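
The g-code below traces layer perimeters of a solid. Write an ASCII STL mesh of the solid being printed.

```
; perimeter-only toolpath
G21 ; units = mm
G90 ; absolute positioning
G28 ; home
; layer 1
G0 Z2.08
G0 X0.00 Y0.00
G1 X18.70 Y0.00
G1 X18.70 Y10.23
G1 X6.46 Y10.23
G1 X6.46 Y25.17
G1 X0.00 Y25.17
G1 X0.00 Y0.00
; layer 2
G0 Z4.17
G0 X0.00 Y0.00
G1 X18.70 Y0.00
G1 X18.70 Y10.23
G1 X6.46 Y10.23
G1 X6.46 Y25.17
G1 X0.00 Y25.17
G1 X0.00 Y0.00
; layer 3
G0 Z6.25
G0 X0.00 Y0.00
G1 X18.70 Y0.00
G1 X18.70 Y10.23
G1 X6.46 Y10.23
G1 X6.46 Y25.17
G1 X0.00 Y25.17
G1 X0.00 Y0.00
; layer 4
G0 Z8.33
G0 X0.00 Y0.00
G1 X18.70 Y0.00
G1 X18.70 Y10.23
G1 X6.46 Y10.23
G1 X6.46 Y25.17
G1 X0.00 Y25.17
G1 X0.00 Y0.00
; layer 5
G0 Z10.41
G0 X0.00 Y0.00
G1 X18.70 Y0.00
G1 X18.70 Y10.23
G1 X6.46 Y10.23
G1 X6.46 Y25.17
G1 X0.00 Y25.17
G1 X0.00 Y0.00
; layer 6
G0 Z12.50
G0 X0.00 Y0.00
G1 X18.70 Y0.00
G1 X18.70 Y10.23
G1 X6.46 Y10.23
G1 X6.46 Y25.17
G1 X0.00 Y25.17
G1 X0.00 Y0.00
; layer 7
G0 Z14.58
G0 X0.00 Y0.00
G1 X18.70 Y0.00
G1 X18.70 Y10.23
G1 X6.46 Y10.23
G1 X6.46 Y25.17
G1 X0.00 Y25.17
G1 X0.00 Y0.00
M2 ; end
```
solid part
  facet normal 0.0000 0.0000 -1.0000
    outer loop
      vertex 18.70 10.23 0.00
      vertex 18.70 0.00 0.00
      vertex 0.00 0.00 0.00
    endloop
  endfacet
  facet normal 0.0000 0.0000 -1.0000
    outer loop
      vertex 6.46 10.23 0.00
      vertex 18.70 10.23 0.00
      vertex 0.00 0.00 0.00
    endloop
  endfacet
  facet normal 0.0000 0.0000 -1.0000
    outer loop
      vertex 6.46 25.17 0.00
      vertex 6.46 10.23 0.00
      vertex 0.00 0.00 0.00
    endloop
  endfacet
  facet normal 0.0000 0.0000 -1.0000
    outer loop
      vertex 0.00 25.17 0.00
      vertex 6.46 25.17 0.00
      vertex 0.00 0.00 0.00
    endloop
  endfacet
  facet normal 0.0000 0.0000 1.0000
    outer loop
      vertex 0.00 0.00 14.58
      vertex 18.70 0.00 14.58
      vertex 18.70 10.23 14.58
    endloop
  endfacet
  facet normal 0.0000 0.0000 1.0000
    outer loop
      vertex 0.00 0.00 14.58
      vertex 18.70 10.23 14.58
      vertex 6.46 10.23 14.58
    endloop
  endfacet
  facet normal 0.0000 0.0000 1.0000
    outer loop
      vertex 0.00 0.00 14.58
      vertex 6.46 10.23 14.58
      vertex 6.46 25.17 14.58
    endloop
  endfacet
  facet normal 0.0000 0.0000 1.0000
    outer loop
      vertex 0.00 0.00 14.58
      vertex 6.46 25.17 14.58
      vertex 0.00 25.17 14.58
    endloop
  endfacet
  facet normal 0.0000 -1.0000 0.0000
    outer loop
      vertex 0.00 0.00 0.00
      vertex 18.70 0.00 0.00
      vertex 18.70 0.00 14.58
    endloop
  endfacet
  facet normal 0.0000 -1.0000 0.0000
    outer loop
      vertex 0.00 0.00 0.00
      vertex 18.70 0.00 14.58
      vertex 0.00 0.00 14.58
    endloop
  endfacet
  facet normal 1.0000 0.0000 0.0000
    outer loop
      vertex 18.70 0.00 0.00
      vertex 18.70 10.23 0.00
      vertex 18.70 10.23 14.58
    endloop
  endfacet
  facet normal 1.0000 0.0000 0.0000
    outer loop
      vertex 18.70 0.00 0.00
      vertex 18.70 10.23 14.58
      vertex 18.70 0.00 14.58
    endloop
  endfacet
  facet normal 0.0000 1.0000 0.0000
    outer loop
      vertex 18.70 10.23 0.00
      vertex 6.46 10.23 0.00
      vertex 6.46 10.23 14.58
    endloop
  endfacet
  facet normal 0.0000 1.0000 0.0000
    outer loop
      vertex 18.70 10.23 0.00
      vertex 6.46 10.23 14.58
      vertex 18.70 10.23 14.58
    endloop
  endfacet
  facet normal 1.0000 0.0000 0.0000
    outer loop
      vertex 6.46 10.23 0.00
      vertex 6.46 25.17 0.00
      vertex 6.46 25.17 14.58
    endloop
  endfacet
  facet normal 1.0000 0.0000 0.0000
    outer loop
      vertex 6.46 10.23 0.00
      vertex 6.46 25.17 14.58
      vertex 6.46 10.23 14.58
    endloop
  endfacet
  facet normal 0.0000 1.0000 0.0000
    outer loop
      vertex 6.46 25.17 0.00
      vertex 0.00 25.17 0.00
      vertex 0.00 25.17 14.58
    endloop
  endfacet
  facet normal 0.0000 1.0000 0.0000
    outer loop
      vertex 6.46 25.17 0.00
      vertex 0.00 25.17 14.58
      vertex 6.46 25.17 14.58
    endloop
  endfacet
  facet normal -1.0000 0.0000 0.0000
    outer loop
      vertex 0.00 25.17 0.00
      vertex 0.00 0.00 0.00
      vertex 0.00 0.00 14.58
    endloop
  endfacet
  facet normal -1.0000 0.0000 0.0000
    outer loop
      vertex 0.00 25.17 0.00
      vertex 0.00 0.00 14.58
      vertex 0.00 25.17 14.58
    endloop
  endfacet
endsolid part

The G0 Z moves step by Δz≈2.08 mm. Every layer's G1 loop is the same polygon, so the solid is a straight extrusion of it from z=0 to z≈14.6. Closing with flat bottom and top caps and triangulating gives 20 facets — an L-shaped prism: outer 18.7 × 25.2 mm, arm thicknesses ≈ 10.2 mm (horizontal) and 6.46 mm (vertical), extruded 14.6 mm in z.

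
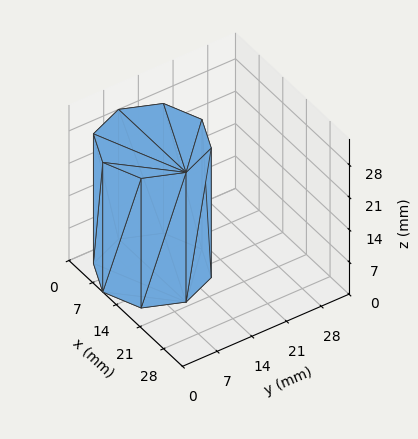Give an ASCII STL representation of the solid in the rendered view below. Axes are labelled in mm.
Reading the render: the shape is a regular 8-sided prism (a cylinder approximated with 8 flat sides), circumscribed radius ≈ 10 mm, height ≈ 28 mm (dimensions read to the nearest mm from the axis ticks). For the STL, each face is triangulated and given an outward normal.

solid part
  facet normal 0.0000 0.0000 -1.0000
    outer loop
      vertex 10.000 20.000 0.000
      vertex 17.071 17.071 0.000
      vertex 20.000 10.000 0.000
    endloop
  endfacet
  facet normal 0.0000 0.0000 -1.0000
    outer loop
      vertex 2.929 17.071 0.000
      vertex 10.000 20.000 0.000
      vertex 20.000 10.000 0.000
    endloop
  endfacet
  facet normal 0.0000 0.0000 -1.0000
    outer loop
      vertex 0.000 10.000 0.000
      vertex 2.929 17.071 0.000
      vertex 20.000 10.000 0.000
    endloop
  endfacet
  facet normal 0.0000 0.0000 -1.0000
    outer loop
      vertex 2.929 2.929 0.000
      vertex 0.000 10.000 0.000
      vertex 20.000 10.000 0.000
    endloop
  endfacet
  facet normal 0.0000 0.0000 -1.0000
    outer loop
      vertex 10.000 0.000 0.000
      vertex 2.929 2.929 0.000
      vertex 20.000 10.000 0.000
    endloop
  endfacet
  facet normal 0.0000 0.0000 -1.0000
    outer loop
      vertex 17.071 2.929 0.000
      vertex 10.000 0.000 0.000
      vertex 20.000 10.000 0.000
    endloop
  endfacet
  facet normal 0.0000 0.0000 1.0000
    outer loop
      vertex 20.000 10.000 28.000
      vertex 17.071 17.071 28.000
      vertex 10.000 20.000 28.000
    endloop
  endfacet
  facet normal 0.0000 0.0000 1.0000
    outer loop
      vertex 20.000 10.000 28.000
      vertex 10.000 20.000 28.000
      vertex 2.929 17.071 28.000
    endloop
  endfacet
  facet normal 0.0000 0.0000 1.0000
    outer loop
      vertex 20.000 10.000 28.000
      vertex 2.929 17.071 28.000
      vertex 0.000 10.000 28.000
    endloop
  endfacet
  facet normal 0.0000 0.0000 1.0000
    outer loop
      vertex 20.000 10.000 28.000
      vertex 0.000 10.000 28.000
      vertex 2.929 2.929 28.000
    endloop
  endfacet
  facet normal 0.0000 0.0000 1.0000
    outer loop
      vertex 20.000 10.000 28.000
      vertex 2.929 2.929 28.000
      vertex 10.000 0.000 28.000
    endloop
  endfacet
  facet normal 0.0000 0.0000 1.0000
    outer loop
      vertex 20.000 10.000 28.000
      vertex 10.000 0.000 28.000
      vertex 17.071 2.929 28.000
    endloop
  endfacet
  facet normal 0.9239 0.3827 0.0000
    outer loop
      vertex 20.000 10.000 0.000
      vertex 17.071 17.071 0.000
      vertex 17.071 17.071 28.000
    endloop
  endfacet
  facet normal 0.9239 0.3827 0.0000
    outer loop
      vertex 20.000 10.000 0.000
      vertex 17.071 17.071 28.000
      vertex 20.000 10.000 28.000
    endloop
  endfacet
  facet normal 0.3827 0.9239 0.0000
    outer loop
      vertex 17.071 17.071 0.000
      vertex 10.000 20.000 0.000
      vertex 10.000 20.000 28.000
    endloop
  endfacet
  facet normal 0.3827 0.9239 0.0000
    outer loop
      vertex 17.071 17.071 0.000
      vertex 10.000 20.000 28.000
      vertex 17.071 17.071 28.000
    endloop
  endfacet
  facet normal -0.3827 0.9239 0.0000
    outer loop
      vertex 10.000 20.000 0.000
      vertex 2.929 17.071 0.000
      vertex 2.929 17.071 28.000
    endloop
  endfacet
  facet normal -0.3827 0.9239 0.0000
    outer loop
      vertex 10.000 20.000 0.000
      vertex 2.929 17.071 28.000
      vertex 10.000 20.000 28.000
    endloop
  endfacet
  facet normal -0.9239 0.3827 0.0000
    outer loop
      vertex 2.929 17.071 0.000
      vertex 0.000 10.000 0.000
      vertex 0.000 10.000 28.000
    endloop
  endfacet
  facet normal -0.9239 0.3827 0.0000
    outer loop
      vertex 2.929 17.071 0.000
      vertex 0.000 10.000 28.000
      vertex 2.929 17.071 28.000
    endloop
  endfacet
  facet normal -0.9239 -0.3827 0.0000
    outer loop
      vertex 0.000 10.000 0.000
      vertex 2.929 2.929 0.000
      vertex 2.929 2.929 28.000
    endloop
  endfacet
  facet normal -0.9239 -0.3827 0.0000
    outer loop
      vertex 0.000 10.000 0.000
      vertex 2.929 2.929 28.000
      vertex 0.000 10.000 28.000
    endloop
  endfacet
  facet normal -0.3827 -0.9239 0.0000
    outer loop
      vertex 2.929 2.929 0.000
      vertex 10.000 0.000 0.000
      vertex 10.000 0.000 28.000
    endloop
  endfacet
  facet normal -0.3827 -0.9239 0.0000
    outer loop
      vertex 2.929 2.929 0.000
      vertex 10.000 0.000 28.000
      vertex 2.929 2.929 28.000
    endloop
  endfacet
  facet normal 0.3827 -0.9239 0.0000
    outer loop
      vertex 10.000 0.000 0.000
      vertex 17.071 2.929 0.000
      vertex 17.071 2.929 28.000
    endloop
  endfacet
  facet normal 0.3827 -0.9239 0.0000
    outer loop
      vertex 10.000 0.000 0.000
      vertex 17.071 2.929 28.000
      vertex 10.000 0.000 28.000
    endloop
  endfacet
  facet normal 0.9239 -0.3827 0.0000
    outer loop
      vertex 17.071 2.929 0.000
      vertex 20.000 10.000 0.000
      vertex 20.000 10.000 28.000
    endloop
  endfacet
  facet normal 0.9239 -0.3827 0.0000
    outer loop
      vertex 17.071 2.929 0.000
      vertex 20.000 10.000 28.000
      vertex 17.071 2.929 28.000
    endloop
  endfacet
endsolid part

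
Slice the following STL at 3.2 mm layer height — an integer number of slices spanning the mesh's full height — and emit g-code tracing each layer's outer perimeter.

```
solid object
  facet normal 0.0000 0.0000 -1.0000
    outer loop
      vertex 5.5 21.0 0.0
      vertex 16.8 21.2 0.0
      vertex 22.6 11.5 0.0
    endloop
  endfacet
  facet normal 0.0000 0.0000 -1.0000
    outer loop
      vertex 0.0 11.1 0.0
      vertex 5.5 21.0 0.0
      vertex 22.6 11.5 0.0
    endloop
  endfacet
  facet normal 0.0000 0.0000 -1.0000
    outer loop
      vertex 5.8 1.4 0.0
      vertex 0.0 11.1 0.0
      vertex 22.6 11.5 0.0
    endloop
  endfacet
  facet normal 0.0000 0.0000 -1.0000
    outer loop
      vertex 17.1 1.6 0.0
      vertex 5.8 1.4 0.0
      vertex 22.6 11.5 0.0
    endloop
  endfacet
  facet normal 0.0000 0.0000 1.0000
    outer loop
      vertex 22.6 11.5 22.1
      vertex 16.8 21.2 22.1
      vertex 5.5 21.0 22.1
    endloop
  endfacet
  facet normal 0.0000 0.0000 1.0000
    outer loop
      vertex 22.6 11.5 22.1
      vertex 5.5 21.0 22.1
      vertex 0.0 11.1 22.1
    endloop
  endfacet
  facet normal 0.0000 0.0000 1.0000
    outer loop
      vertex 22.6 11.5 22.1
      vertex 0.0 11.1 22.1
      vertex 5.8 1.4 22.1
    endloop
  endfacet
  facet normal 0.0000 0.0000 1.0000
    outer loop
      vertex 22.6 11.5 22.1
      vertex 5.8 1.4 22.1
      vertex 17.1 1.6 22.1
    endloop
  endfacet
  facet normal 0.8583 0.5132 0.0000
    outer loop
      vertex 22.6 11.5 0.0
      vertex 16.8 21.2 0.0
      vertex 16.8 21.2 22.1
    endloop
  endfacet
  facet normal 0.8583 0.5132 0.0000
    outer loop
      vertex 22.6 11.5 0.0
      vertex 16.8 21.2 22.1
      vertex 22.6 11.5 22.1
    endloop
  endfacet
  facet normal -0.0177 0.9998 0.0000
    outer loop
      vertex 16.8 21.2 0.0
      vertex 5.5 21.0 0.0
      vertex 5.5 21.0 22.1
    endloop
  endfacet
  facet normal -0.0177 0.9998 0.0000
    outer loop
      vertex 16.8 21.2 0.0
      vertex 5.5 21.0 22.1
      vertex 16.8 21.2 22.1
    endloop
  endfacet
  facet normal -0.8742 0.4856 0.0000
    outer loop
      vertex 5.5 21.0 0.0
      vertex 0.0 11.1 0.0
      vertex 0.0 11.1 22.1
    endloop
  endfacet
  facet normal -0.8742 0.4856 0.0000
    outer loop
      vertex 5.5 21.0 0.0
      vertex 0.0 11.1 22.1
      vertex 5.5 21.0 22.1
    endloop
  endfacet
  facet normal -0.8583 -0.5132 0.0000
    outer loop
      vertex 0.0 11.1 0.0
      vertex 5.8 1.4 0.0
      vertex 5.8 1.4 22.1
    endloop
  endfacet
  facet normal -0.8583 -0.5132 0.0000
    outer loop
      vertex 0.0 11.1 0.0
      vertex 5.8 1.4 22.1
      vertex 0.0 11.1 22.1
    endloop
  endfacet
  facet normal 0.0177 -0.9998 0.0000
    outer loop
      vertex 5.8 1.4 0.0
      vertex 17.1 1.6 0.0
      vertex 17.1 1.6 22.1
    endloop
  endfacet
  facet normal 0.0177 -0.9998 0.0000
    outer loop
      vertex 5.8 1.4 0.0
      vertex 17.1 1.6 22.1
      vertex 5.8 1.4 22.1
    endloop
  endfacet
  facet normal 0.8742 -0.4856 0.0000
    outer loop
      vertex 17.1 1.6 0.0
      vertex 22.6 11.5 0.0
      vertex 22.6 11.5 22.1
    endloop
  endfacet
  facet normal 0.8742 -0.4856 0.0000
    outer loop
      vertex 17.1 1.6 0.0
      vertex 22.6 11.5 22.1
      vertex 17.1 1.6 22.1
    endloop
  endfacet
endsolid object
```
; perimeter-only toolpath
G21 ; units = mm
G90 ; absolute positioning
G28 ; home
; layer 1
G0 Z3.2
G0 X22.6 Y11.5
G1 X16.8 Y21.2
G1 X5.5 Y21.0
G1 X0.0 Y11.1
G1 X5.8 Y1.4
G1 X17.1 Y1.6
G1 X22.6 Y11.5
; layer 2
G0 Z6.3
G0 X22.6 Y11.5
G1 X16.8 Y21.2
G1 X5.5 Y21.0
G1 X0.0 Y11.1
G1 X5.8 Y1.4
G1 X17.1 Y1.6
G1 X22.6 Y11.5
; layer 3
G0 Z9.5
G0 X22.6 Y11.5
G1 X16.8 Y21.2
G1 X5.5 Y21.0
G1 X0.0 Y11.1
G1 X5.8 Y1.4
G1 X17.1 Y1.6
G1 X22.6 Y11.5
; layer 4
G0 Z12.6
G0 X22.6 Y11.5
G1 X16.8 Y21.2
G1 X5.5 Y21.0
G1 X0.0 Y11.1
G1 X5.8 Y1.4
G1 X17.1 Y1.6
G1 X22.6 Y11.5
; layer 5
G0 Z15.8
G0 X22.6 Y11.5
G1 X16.8 Y21.2
G1 X5.5 Y21.0
G1 X0.0 Y11.1
G1 X5.8 Y1.4
G1 X17.1 Y1.6
G1 X22.6 Y11.5
; layer 6
G0 Z18.9
G0 X22.6 Y11.5
G1 X16.8 Y21.2
G1 X5.5 Y21.0
G1 X0.0 Y11.1
G1 X5.8 Y1.4
G1 X17.1 Y1.6
G1 X22.6 Y11.5
; layer 7
G0 Z22.1
G0 X22.6 Y11.5
G1 X16.8 Y21.2
G1 X5.5 Y21.0
G1 X0.0 Y11.1
G1 X5.8 Y1.4
G1 X17.1 Y1.6
G1 X22.6 Y11.5
M2 ; end

The solid is a regular 6-sided prism (a cylinder approximated with 6 flat sides), circumscribed radius ≈ 11.3 mm, height ≈ 22.1 mm. Slicing at Δz = 3.2 mm — 7 equal slices spanning the solid's height, so layer i sits at z = i·h/7 — gives 7 non-empty perimeters. Each is a 6-segment closed polygon; G0 lifts to the layer z and rapids to the start vertex, then G1 traces the edges.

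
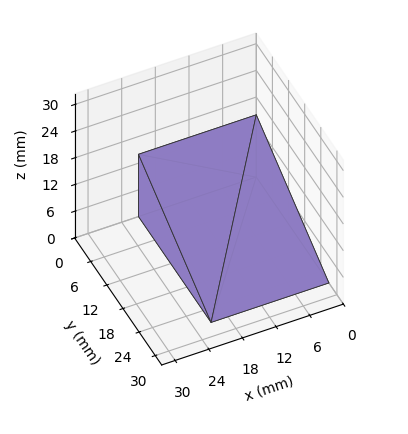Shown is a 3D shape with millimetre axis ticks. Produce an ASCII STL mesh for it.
Reading the render: the shape is a wedge (ramp): 21 × 27 mm base, rising to 14 mm along the y=0 edge and sloping linearly to z=0 at y=27 (dimensions read to the nearest mm from the axis ticks). For the STL, each face is triangulated and given an outward normal.

solid part
  facet normal 0.0000 0.0000 -1.0000
    outer loop
      vertex 21.000 27.000 0.000
      vertex 21.000 0.000 0.000
      vertex 0.000 0.000 0.000
    endloop
  endfacet
  facet normal 0.0000 0.0000 -1.0000
    outer loop
      vertex 0.000 27.000 0.000
      vertex 21.000 27.000 0.000
      vertex 0.000 0.000 0.000
    endloop
  endfacet
  facet normal 0.0000 -1.0000 0.0000
    outer loop
      vertex 0.000 0.000 0.000
      vertex 21.000 0.000 0.000
      vertex 21.000 0.000 14.000
    endloop
  endfacet
  facet normal 0.0000 -1.0000 0.0000
    outer loop
      vertex 0.000 0.000 0.000
      vertex 21.000 0.000 14.000
      vertex 0.000 0.000 14.000
    endloop
  endfacet
  facet normal 0.0000 0.4603 0.8878
    outer loop
      vertex 0.000 0.000 14.000
      vertex 21.000 0.000 14.000
      vertex 21.000 27.000 0.000
    endloop
  endfacet
  facet normal 0.0000 0.4603 0.8878
    outer loop
      vertex 0.000 0.000 14.000
      vertex 21.000 27.000 0.000
      vertex 0.000 27.000 0.000
    endloop
  endfacet
  facet normal -1.0000 0.0000 0.0000
    outer loop
      vertex 0.000 0.000 14.000
      vertex 0.000 27.000 0.000
      vertex 0.000 0.000 0.000
    endloop
  endfacet
  facet normal 1.0000 0.0000 0.0000
    outer loop
      vertex 21.000 0.000 0.000
      vertex 21.000 27.000 0.000
      vertex 21.000 0.000 14.000
    endloop
  endfacet
endsolid part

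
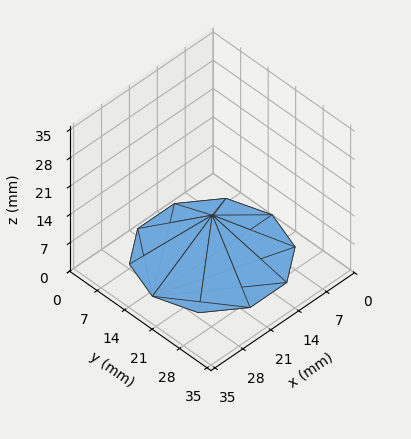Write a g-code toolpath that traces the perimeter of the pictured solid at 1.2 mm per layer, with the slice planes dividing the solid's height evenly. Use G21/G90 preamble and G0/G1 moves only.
Reading the render: the shape is a regular 10-sided pyramid, base circumscribed radius ≈ 15 mm, apex at z ≈ 10 mm (dimensions read to the nearest mm from the axis ticks). For the g-code, the solid's height is divided into equal slices at the stated Δz and each level perimeter traced with G1 moves after a G0 lift.

; perimeter-only toolpath
G21 ; units = mm
G90 ; absolute positioning
G28 ; home
; layer 1
G0 Z1.2
G0 X28.1 Y15.0
G1 X25.6 Y22.7
G1 X19.0 Y27.5
G1 X11.0 Y27.5
G1 X4.4 Y22.7
G1 X1.9 Y15.0
G1 X4.4 Y7.3
G1 X11.0 Y2.5
G1 X19.0 Y2.5
G1 X25.6 Y7.3
G1 X28.1 Y15.0
; layer 2
G0 Z2.5
G0 X26.2 Y15.0
G1 X24.1 Y21.6
G1 X18.5 Y25.7
G1 X11.6 Y25.7
G1 X5.9 Y21.6
G1 X3.8 Y15.0
G1 X5.9 Y8.4
G1 X11.6 Y4.3
G1 X18.5 Y4.3
G1 X24.1 Y8.4
G1 X26.2 Y15.0
; layer 3
G0 Z3.8
G0 X24.4 Y15.0
G1 X22.6 Y20.5
G1 X17.9 Y23.9
G1 X12.1 Y23.9
G1 X7.4 Y20.5
G1 X5.6 Y15.0
G1 X7.4 Y9.5
G1 X12.1 Y6.1
G1 X17.9 Y6.1
G1 X22.6 Y9.5
G1 X24.4 Y15.0
; layer 4
G0 Z5.0
G0 X22.5 Y15.0
G1 X21.1 Y19.4
G1 X17.3 Y22.1
G1 X12.7 Y22.1
G1 X8.9 Y19.4
G1 X7.5 Y15.0
G1 X8.9 Y10.6
G1 X12.7 Y7.8
G1 X17.3 Y7.8
G1 X21.1 Y10.6
G1 X22.5 Y15.0
; layer 5
G0 Z6.2
G0 X20.6 Y15.0
G1 X19.5 Y18.3
G1 X16.7 Y20.4
G1 X13.3 Y20.4
G1 X10.5 Y18.3
G1 X9.4 Y15.0
G1 X10.5 Y11.7
G1 X13.3 Y9.6
G1 X16.7 Y9.6
G1 X19.5 Y11.7
G1 X20.6 Y15.0
; layer 6
G0 Z7.5
G0 X18.8 Y15.0
G1 X18.0 Y17.2
G1 X16.1 Y18.6
G1 X13.8 Y18.6
G1 X12.0 Y17.2
G1 X11.2 Y15.0
G1 X12.0 Y12.8
G1 X13.8 Y11.4
G1 X16.1 Y11.4
G1 X18.0 Y12.8
G1 X18.8 Y15.0
; layer 7
G0 Z8.8
G0 X16.9 Y15.0
G1 X16.5 Y16.1
G1 X15.6 Y16.8
G1 X14.4 Y16.8
G1 X13.5 Y16.1
G1 X13.1 Y15.0
G1 X13.5 Y13.9
G1 X14.4 Y13.2
G1 X15.6 Y13.2
G1 X16.5 Y13.9
G1 X16.9 Y15.0
M2 ; end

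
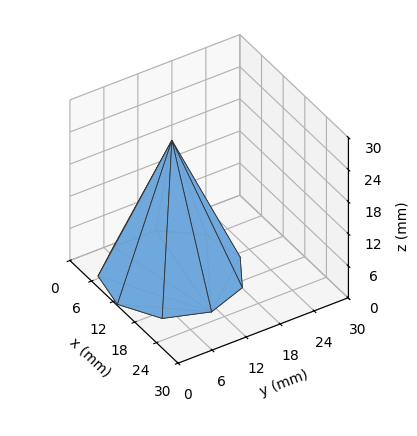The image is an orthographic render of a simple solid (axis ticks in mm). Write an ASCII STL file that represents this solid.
Reading the render: the shape is a regular 9-sided pyramid, base circumscribed radius ≈ 11 mm, apex at z ≈ 25 mm (dimensions read to the nearest mm from the axis ticks). For the STL, each face is triangulated and given an outward normal.

solid part
  facet normal 0.0000 0.0000 -1.0000
    outer loop
      vertex 12.910 21.833 0.000
      vertex 19.426 18.071 0.000
      vertex 22.000 11.000 0.000
    endloop
  endfacet
  facet normal 0.0000 0.0000 -1.0000
    outer loop
      vertex 5.500 20.526 0.000
      vertex 12.910 21.833 0.000
      vertex 22.000 11.000 0.000
    endloop
  endfacet
  facet normal 0.0000 0.0000 -1.0000
    outer loop
      vertex 0.663 14.762 0.000
      vertex 5.500 20.526 0.000
      vertex 22.000 11.000 0.000
    endloop
  endfacet
  facet normal 0.0000 0.0000 -1.0000
    outer loop
      vertex 0.663 7.238 0.000
      vertex 0.663 14.762 0.000
      vertex 22.000 11.000 0.000
    endloop
  endfacet
  facet normal 0.0000 0.0000 -1.0000
    outer loop
      vertex 5.500 1.474 0.000
      vertex 0.663 7.238 0.000
      vertex 22.000 11.000 0.000
    endloop
  endfacet
  facet normal 0.0000 0.0000 -1.0000
    outer loop
      vertex 12.910 0.167 0.000
      vertex 5.500 1.474 0.000
      vertex 22.000 11.000 0.000
    endloop
  endfacet
  facet normal 0.0000 0.0000 -1.0000
    outer loop
      vertex 19.426 3.929 0.000
      vertex 12.910 0.167 0.000
      vertex 22.000 11.000 0.000
    endloop
  endfacet
  facet normal 0.8684 0.3161 0.3821
    outer loop
      vertex 22.000 11.000 0.000
      vertex 19.426 18.071 0.000
      vertex 11.000 11.000 25.000
    endloop
  endfacet
  facet normal 0.4621 0.8003 0.3821
    outer loop
      vertex 19.426 18.071 0.000
      vertex 12.910 21.833 0.000
      vertex 11.000 11.000 25.000
    endloop
  endfacet
  facet normal -0.1605 0.9101 0.3821
    outer loop
      vertex 12.910 21.833 0.000
      vertex 5.500 20.526 0.000
      vertex 11.000 11.000 25.000
    endloop
  endfacet
  facet normal -0.7079 0.5940 0.3821
    outer loop
      vertex 5.500 20.526 0.000
      vertex 0.663 14.762 0.000
      vertex 11.000 11.000 25.000
    endloop
  endfacet
  facet normal -0.9241 0.0000 0.3821
    outer loop
      vertex 0.663 14.762 0.000
      vertex 0.663 7.238 0.000
      vertex 11.000 11.000 25.000
    endloop
  endfacet
  facet normal -0.7079 -0.5940 0.3821
    outer loop
      vertex 0.663 7.238 0.000
      vertex 5.500 1.474 0.000
      vertex 11.000 11.000 25.000
    endloop
  endfacet
  facet normal -0.1605 -0.9101 0.3821
    outer loop
      vertex 5.500 1.474 0.000
      vertex 12.910 0.167 0.000
      vertex 11.000 11.000 25.000
    endloop
  endfacet
  facet normal 0.4621 -0.8003 0.3821
    outer loop
      vertex 12.910 0.167 0.000
      vertex 19.426 3.929 0.000
      vertex 11.000 11.000 25.000
    endloop
  endfacet
  facet normal 0.8684 -0.3161 0.3821
    outer loop
      vertex 19.426 3.929 0.000
      vertex 22.000 11.000 0.000
      vertex 11.000 11.000 25.000
    endloop
  endfacet
endsolid part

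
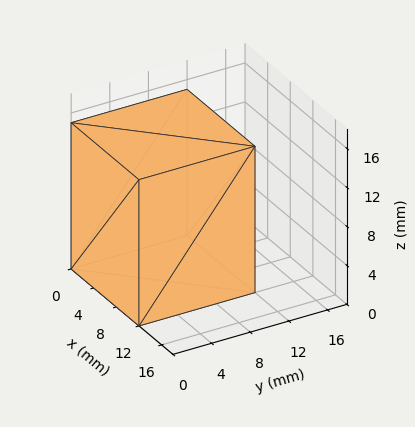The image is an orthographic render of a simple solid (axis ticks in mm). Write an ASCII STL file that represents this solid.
Reading the render: the shape is a rectangular box, roughly 12 × 12 mm footprint and 15 mm tall (dimensions read to the nearest mm from the axis ticks). For the STL, each face is triangulated and given an outward normal.

solid part
  facet normal 0.0000 0.0000 -1.0000
    outer loop
      vertex 12.0 12.0 0.0
      vertex 12.0 0.0 0.0
      vertex 0.0 0.0 0.0
    endloop
  endfacet
  facet normal 0.0000 0.0000 -1.0000
    outer loop
      vertex 0.0 12.0 0.0
      vertex 12.0 12.0 0.0
      vertex 0.0 0.0 0.0
    endloop
  endfacet
  facet normal 0.0000 0.0000 1.0000
    outer loop
      vertex 0.0 0.0 15.0
      vertex 12.0 0.0 15.0
      vertex 12.0 12.0 15.0
    endloop
  endfacet
  facet normal 0.0000 0.0000 1.0000
    outer loop
      vertex 0.0 0.0 15.0
      vertex 12.0 12.0 15.0
      vertex 0.0 12.0 15.0
    endloop
  endfacet
  facet normal 0.0000 -1.0000 0.0000
    outer loop
      vertex 0.0 0.0 0.0
      vertex 12.0 0.0 0.0
      vertex 12.0 0.0 15.0
    endloop
  endfacet
  facet normal 0.0000 -1.0000 0.0000
    outer loop
      vertex 0.0 0.0 0.0
      vertex 12.0 0.0 15.0
      vertex 0.0 0.0 15.0
    endloop
  endfacet
  facet normal 0.0000 1.0000 0.0000
    outer loop
      vertex 12.0 12.0 15.0
      vertex 12.0 12.0 0.0
      vertex 0.0 12.0 0.0
    endloop
  endfacet
  facet normal 0.0000 1.0000 0.0000
    outer loop
      vertex 0.0 12.0 15.0
      vertex 12.0 12.0 15.0
      vertex 0.0 12.0 0.0
    endloop
  endfacet
  facet normal -1.0000 0.0000 0.0000
    outer loop
      vertex 0.0 12.0 15.0
      vertex 0.0 12.0 0.0
      vertex 0.0 0.0 0.0
    endloop
  endfacet
  facet normal -1.0000 0.0000 0.0000
    outer loop
      vertex 0.0 0.0 15.0
      vertex 0.0 12.0 15.0
      vertex 0.0 0.0 0.0
    endloop
  endfacet
  facet normal 1.0000 0.0000 0.0000
    outer loop
      vertex 12.0 0.0 0.0
      vertex 12.0 12.0 0.0
      vertex 12.0 12.0 15.0
    endloop
  endfacet
  facet normal 1.0000 0.0000 0.0000
    outer loop
      vertex 12.0 0.0 0.0
      vertex 12.0 12.0 15.0
      vertex 12.0 0.0 15.0
    endloop
  endfacet
endsolid part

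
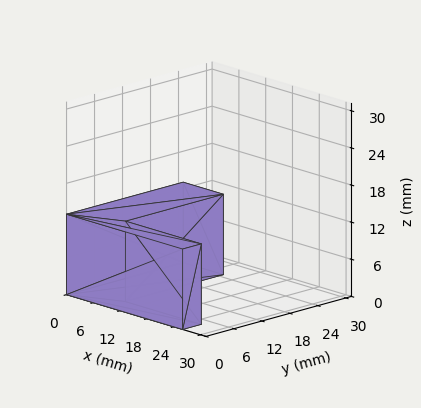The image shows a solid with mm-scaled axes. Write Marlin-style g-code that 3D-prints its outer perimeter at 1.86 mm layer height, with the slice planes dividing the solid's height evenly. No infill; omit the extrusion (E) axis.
Reading the render: the shape is an L-shaped prism: outer 26 × 25 mm, arm thicknesses ≈ 4 mm (horizontal) and 9 mm (vertical), extruded 13 mm in z (dimensions read to the nearest mm from the axis ticks). For the g-code, the solid's height is divided into equal slices at the stated Δz and each level perimeter traced with G1 moves after a G0 lift.

; perimeter-only toolpath
G21 ; units = mm
G90 ; absolute positioning
G28 ; home
; layer 1
G0 Z1.86
G0 X0.00 Y0.00
G1 X26.00 Y0.00
G1 X26.00 Y4.00
G1 X9.00 Y4.00
G1 X9.00 Y25.00
G1 X0.00 Y25.00
G1 X0.00 Y0.00
; layer 2
G0 Z3.71
G0 X0.00 Y0.00
G1 X26.00 Y0.00
G1 X26.00 Y4.00
G1 X9.00 Y4.00
G1 X9.00 Y25.00
G1 X0.00 Y25.00
G1 X0.00 Y0.00
; layer 3
G0 Z5.57
G0 X0.00 Y0.00
G1 X26.00 Y0.00
G1 X26.00 Y4.00
G1 X9.00 Y4.00
G1 X9.00 Y25.00
G1 X0.00 Y25.00
G1 X0.00 Y0.00
; layer 4
G0 Z7.43
G0 X0.00 Y0.00
G1 X26.00 Y0.00
G1 X26.00 Y4.00
G1 X9.00 Y4.00
G1 X9.00 Y25.00
G1 X0.00 Y25.00
G1 X0.00 Y0.00
; layer 5
G0 Z9.29
G0 X0.00 Y0.00
G1 X26.00 Y0.00
G1 X26.00 Y4.00
G1 X9.00 Y4.00
G1 X9.00 Y25.00
G1 X0.00 Y25.00
G1 X0.00 Y0.00
; layer 6
G0 Z11.14
G0 X0.00 Y0.00
G1 X26.00 Y0.00
G1 X26.00 Y4.00
G1 X9.00 Y4.00
G1 X9.00 Y25.00
G1 X0.00 Y25.00
G1 X0.00 Y0.00
; layer 7
G0 Z13.00
G0 X0.00 Y0.00
G1 X26.00 Y0.00
G1 X26.00 Y4.00
G1 X9.00 Y4.00
G1 X9.00 Y25.00
G1 X0.00 Y25.00
G1 X0.00 Y0.00
M2 ; end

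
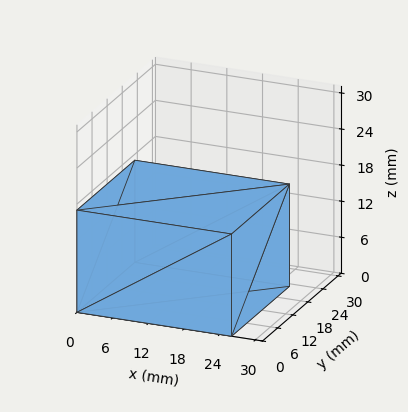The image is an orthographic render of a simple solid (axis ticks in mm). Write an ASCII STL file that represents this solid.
Reading the render: the shape is a rectangular box, roughly 26 × 23 mm footprint and 17 mm tall (dimensions read to the nearest mm from the axis ticks). For the STL, each face is triangulated and given an outward normal.

solid part
  facet normal 0.0000 0.0000 -1.0000
    outer loop
      vertex 26.00 23.00 0.00
      vertex 26.00 0.00 0.00
      vertex 0.00 0.00 0.00
    endloop
  endfacet
  facet normal 0.0000 0.0000 -1.0000
    outer loop
      vertex 0.00 23.00 0.00
      vertex 26.00 23.00 0.00
      vertex 0.00 0.00 0.00
    endloop
  endfacet
  facet normal 0.0000 0.0000 1.0000
    outer loop
      vertex 0.00 0.00 17.00
      vertex 26.00 0.00 17.00
      vertex 26.00 23.00 17.00
    endloop
  endfacet
  facet normal 0.0000 0.0000 1.0000
    outer loop
      vertex 0.00 0.00 17.00
      vertex 26.00 23.00 17.00
      vertex 0.00 23.00 17.00
    endloop
  endfacet
  facet normal 0.0000 -1.0000 0.0000
    outer loop
      vertex 0.00 0.00 0.00
      vertex 26.00 0.00 0.00
      vertex 26.00 0.00 17.00
    endloop
  endfacet
  facet normal 0.0000 -1.0000 0.0000
    outer loop
      vertex 0.00 0.00 0.00
      vertex 26.00 0.00 17.00
      vertex 0.00 0.00 17.00
    endloop
  endfacet
  facet normal 0.0000 1.0000 0.0000
    outer loop
      vertex 26.00 23.00 17.00
      vertex 26.00 23.00 0.00
      vertex 0.00 23.00 0.00
    endloop
  endfacet
  facet normal 0.0000 1.0000 0.0000
    outer loop
      vertex 0.00 23.00 17.00
      vertex 26.00 23.00 17.00
      vertex 0.00 23.00 0.00
    endloop
  endfacet
  facet normal -1.0000 0.0000 0.0000
    outer loop
      vertex 0.00 23.00 17.00
      vertex 0.00 23.00 0.00
      vertex 0.00 0.00 0.00
    endloop
  endfacet
  facet normal -1.0000 0.0000 0.0000
    outer loop
      vertex 0.00 0.00 17.00
      vertex 0.00 23.00 17.00
      vertex 0.00 0.00 0.00
    endloop
  endfacet
  facet normal 1.0000 0.0000 0.0000
    outer loop
      vertex 26.00 0.00 0.00
      vertex 26.00 23.00 0.00
      vertex 26.00 23.00 17.00
    endloop
  endfacet
  facet normal 1.0000 0.0000 0.0000
    outer loop
      vertex 26.00 0.00 0.00
      vertex 26.00 23.00 17.00
      vertex 26.00 0.00 17.00
    endloop
  endfacet
endsolid part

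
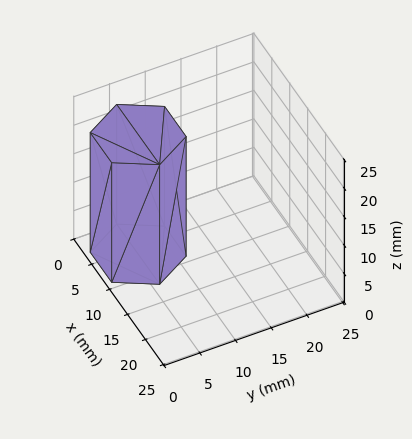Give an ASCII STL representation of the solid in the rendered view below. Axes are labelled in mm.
Reading the render: the shape is a regular 6-sided prism (a cylinder approximated with 6 flat sides), circumscribed radius ≈ 6 mm, height ≈ 21 mm (dimensions read to the nearest mm from the axis ticks). For the STL, each face is triangulated and given an outward normal.

solid part
  facet normal 0.0000 0.0000 -1.0000
    outer loop
      vertex 3.00 11.20 0.00
      vertex 9.00 11.20 0.00
      vertex 12.00 6.00 0.00
    endloop
  endfacet
  facet normal 0.0000 0.0000 -1.0000
    outer loop
      vertex 0.00 6.00 0.00
      vertex 3.00 11.20 0.00
      vertex 12.00 6.00 0.00
    endloop
  endfacet
  facet normal 0.0000 0.0000 -1.0000
    outer loop
      vertex 3.00 0.80 0.00
      vertex 0.00 6.00 0.00
      vertex 12.00 6.00 0.00
    endloop
  endfacet
  facet normal 0.0000 0.0000 -1.0000
    outer loop
      vertex 9.00 0.80 0.00
      vertex 3.00 0.80 0.00
      vertex 12.00 6.00 0.00
    endloop
  endfacet
  facet normal 0.0000 0.0000 1.0000
    outer loop
      vertex 12.00 6.00 21.00
      vertex 9.00 11.20 21.00
      vertex 3.00 11.20 21.00
    endloop
  endfacet
  facet normal 0.0000 0.0000 1.0000
    outer loop
      vertex 12.00 6.00 21.00
      vertex 3.00 11.20 21.00
      vertex 0.00 6.00 21.00
    endloop
  endfacet
  facet normal 0.0000 0.0000 1.0000
    outer loop
      vertex 12.00 6.00 21.00
      vertex 0.00 6.00 21.00
      vertex 3.00 0.80 21.00
    endloop
  endfacet
  facet normal 0.0000 0.0000 1.0000
    outer loop
      vertex 12.00 6.00 21.00
      vertex 3.00 0.80 21.00
      vertex 9.00 0.80 21.00
    endloop
  endfacet
  facet normal 0.8662 0.4997 0.0000
    outer loop
      vertex 12.00 6.00 0.00
      vertex 9.00 11.20 0.00
      vertex 9.00 11.20 21.00
    endloop
  endfacet
  facet normal 0.8662 0.4997 0.0000
    outer loop
      vertex 12.00 6.00 0.00
      vertex 9.00 11.20 21.00
      vertex 12.00 6.00 21.00
    endloop
  endfacet
  facet normal 0.0000 1.0000 0.0000
    outer loop
      vertex 9.00 11.20 0.00
      vertex 3.00 11.20 0.00
      vertex 3.00 11.20 21.00
    endloop
  endfacet
  facet normal 0.0000 1.0000 0.0000
    outer loop
      vertex 9.00 11.20 0.00
      vertex 3.00 11.20 21.00
      vertex 9.00 11.20 21.00
    endloop
  endfacet
  facet normal -0.8662 0.4997 0.0000
    outer loop
      vertex 3.00 11.20 0.00
      vertex 0.00 6.00 0.00
      vertex 0.00 6.00 21.00
    endloop
  endfacet
  facet normal -0.8662 0.4997 0.0000
    outer loop
      vertex 3.00 11.20 0.00
      vertex 0.00 6.00 21.00
      vertex 3.00 11.20 21.00
    endloop
  endfacet
  facet normal -0.8662 -0.4997 0.0000
    outer loop
      vertex 0.00 6.00 0.00
      vertex 3.00 0.80 0.00
      vertex 3.00 0.80 21.00
    endloop
  endfacet
  facet normal -0.8662 -0.4997 0.0000
    outer loop
      vertex 0.00 6.00 0.00
      vertex 3.00 0.80 21.00
      vertex 0.00 6.00 21.00
    endloop
  endfacet
  facet normal 0.0000 -1.0000 0.0000
    outer loop
      vertex 3.00 0.80 0.00
      vertex 9.00 0.80 0.00
      vertex 9.00 0.80 21.00
    endloop
  endfacet
  facet normal 0.0000 -1.0000 0.0000
    outer loop
      vertex 3.00 0.80 0.00
      vertex 9.00 0.80 21.00
      vertex 3.00 0.80 21.00
    endloop
  endfacet
  facet normal 0.8662 -0.4997 0.0000
    outer loop
      vertex 9.00 0.80 0.00
      vertex 12.00 6.00 0.00
      vertex 12.00 6.00 21.00
    endloop
  endfacet
  facet normal 0.8662 -0.4997 0.0000
    outer loop
      vertex 9.00 0.80 0.00
      vertex 12.00 6.00 21.00
      vertex 9.00 0.80 21.00
    endloop
  endfacet
endsolid part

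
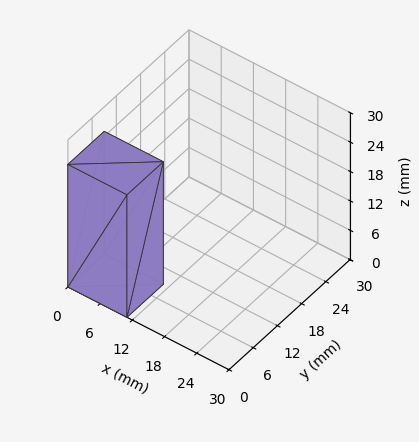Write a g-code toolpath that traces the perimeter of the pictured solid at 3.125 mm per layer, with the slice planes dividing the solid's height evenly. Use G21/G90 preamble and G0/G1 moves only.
Reading the render: the shape is a rectangular box, roughly 11 × 9 mm footprint and 25 mm tall (dimensions read to the nearest mm from the axis ticks). For the g-code, the solid's height is divided into equal slices at the stated Δz and each level perimeter traced with G1 moves after a G0 lift.

; perimeter-only toolpath
G21 ; units = mm
G90 ; absolute positioning
G28 ; home
; layer 1
G0 Z3.125
G0 X0.000 Y0.000
G1 X11.000 Y0.000
G1 X11.000 Y9.000
G1 X0.000 Y9.000
G1 X0.000 Y0.000
; layer 2
G0 Z6.250
G0 X0.000 Y0.000
G1 X11.000 Y0.000
G1 X11.000 Y9.000
G1 X0.000 Y9.000
G1 X0.000 Y0.000
; layer 3
G0 Z9.375
G0 X0.000 Y0.000
G1 X11.000 Y0.000
G1 X11.000 Y9.000
G1 X0.000 Y9.000
G1 X0.000 Y0.000
; layer 4
G0 Z12.500
G0 X0.000 Y0.000
G1 X11.000 Y0.000
G1 X11.000 Y9.000
G1 X0.000 Y9.000
G1 X0.000 Y0.000
; layer 5
G0 Z15.625
G0 X0.000 Y0.000
G1 X11.000 Y0.000
G1 X11.000 Y9.000
G1 X0.000 Y9.000
G1 X0.000 Y0.000
; layer 6
G0 Z18.750
G0 X0.000 Y0.000
G1 X11.000 Y0.000
G1 X11.000 Y9.000
G1 X0.000 Y9.000
G1 X0.000 Y0.000
; layer 7
G0 Z21.875
G0 X0.000 Y0.000
G1 X11.000 Y0.000
G1 X11.000 Y9.000
G1 X0.000 Y9.000
G1 X0.000 Y0.000
; layer 8
G0 Z25.000
G0 X0.000 Y0.000
G1 X11.000 Y0.000
G1 X11.000 Y9.000
G1 X0.000 Y9.000
G1 X0.000 Y0.000
M2 ; end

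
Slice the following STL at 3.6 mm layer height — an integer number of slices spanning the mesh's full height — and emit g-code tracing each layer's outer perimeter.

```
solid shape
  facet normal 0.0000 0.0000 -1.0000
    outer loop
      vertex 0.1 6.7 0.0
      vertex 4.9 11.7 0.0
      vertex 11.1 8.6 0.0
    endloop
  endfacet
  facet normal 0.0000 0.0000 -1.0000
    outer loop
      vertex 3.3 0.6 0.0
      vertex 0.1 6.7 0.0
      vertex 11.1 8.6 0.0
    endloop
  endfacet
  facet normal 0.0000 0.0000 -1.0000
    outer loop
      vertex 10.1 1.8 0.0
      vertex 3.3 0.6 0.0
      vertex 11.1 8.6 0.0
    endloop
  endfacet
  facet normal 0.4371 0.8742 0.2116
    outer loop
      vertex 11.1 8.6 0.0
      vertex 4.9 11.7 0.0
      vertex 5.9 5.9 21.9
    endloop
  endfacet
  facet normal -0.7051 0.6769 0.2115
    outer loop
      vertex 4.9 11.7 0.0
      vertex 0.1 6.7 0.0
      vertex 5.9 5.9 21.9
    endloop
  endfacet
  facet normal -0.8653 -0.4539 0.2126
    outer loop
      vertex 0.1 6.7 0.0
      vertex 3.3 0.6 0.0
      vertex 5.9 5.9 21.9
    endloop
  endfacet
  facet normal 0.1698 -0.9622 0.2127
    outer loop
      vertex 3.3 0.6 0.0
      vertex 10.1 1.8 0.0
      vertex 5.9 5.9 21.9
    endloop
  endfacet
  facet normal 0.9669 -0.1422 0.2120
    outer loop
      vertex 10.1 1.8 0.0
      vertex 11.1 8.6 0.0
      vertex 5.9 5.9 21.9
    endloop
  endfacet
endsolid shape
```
; perimeter-only toolpath
G21 ; units = mm
G90 ; absolute positioning
G28 ; home
; layer 1
G0 Z3.6
G0 X10.2 Y8.2
G1 X5.1 Y10.7
G1 X1.1 Y6.6
G1 X3.7 Y1.5
G1 X9.4 Y2.5
G1 X10.2 Y8.2
; layer 2
G0 Z7.3
G0 X9.4 Y7.7
G1 X5.2 Y9.8
G1 X2.0 Y6.4
G1 X4.2 Y2.4
G1 X8.7 Y3.2
G1 X9.4 Y7.7
; layer 3
G0 Z10.9
G0 X8.5 Y7.2
G1 X5.4 Y8.8
G1 X3.0 Y6.3
G1 X4.6 Y3.2
G1 X8.0 Y3.9
G1 X8.5 Y7.2
; layer 4
G0 Z14.6
G0 X7.6 Y6.8
G1 X5.6 Y7.8
G1 X4.0 Y6.2
G1 X5.0 Y4.1
G1 X7.3 Y4.5
G1 X7.6 Y6.8
; layer 5
G0 Z18.2
G0 X6.8 Y6.3
G1 X5.7 Y6.9
G1 X4.9 Y6.0
G1 X5.5 Y5.0
G1 X6.6 Y5.2
G1 X6.8 Y6.3
M2 ; end

The solid is a regular 5-sided pyramid, base circumscribed radius ≈ 5.9 mm, apex at z ≈ 21.9 mm. Slicing at Δz = 3.6 mm — 6 equal slices spanning the solid's height, so layer i sits at z = i·h/6 — gives 5 non-empty perimeters. Each is a 5-segment closed polygon; G0 lifts to the layer z and rapids to the start vertex, then G1 traces the edges. The cross-section shrinks linearly with z (the slice at the apex is degenerate and omitted).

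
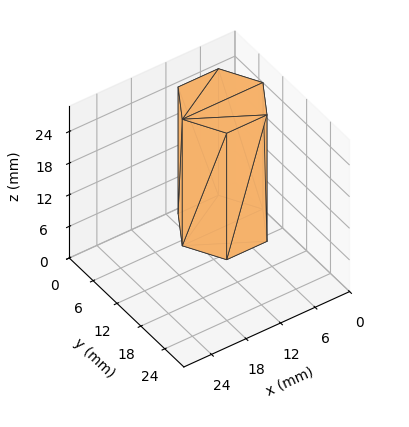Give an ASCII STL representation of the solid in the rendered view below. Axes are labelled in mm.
Reading the render: the shape is a regular 6-sided prism (a cylinder approximated with 6 flat sides), circumscribed radius ≈ 7 mm, height ≈ 24 mm (dimensions read to the nearest mm from the axis ticks). For the STL, each face is triangulated and given an outward normal.

solid part
  facet normal 0.0000 0.0000 -1.0000
    outer loop
      vertex 3.5 13.1 0.0
      vertex 10.5 13.1 0.0
      vertex 14.0 7.0 0.0
    endloop
  endfacet
  facet normal 0.0000 0.0000 -1.0000
    outer loop
      vertex 0.0 7.0 0.0
      vertex 3.5 13.1 0.0
      vertex 14.0 7.0 0.0
    endloop
  endfacet
  facet normal 0.0000 0.0000 -1.0000
    outer loop
      vertex 3.5 0.9 0.0
      vertex 0.0 7.0 0.0
      vertex 14.0 7.0 0.0
    endloop
  endfacet
  facet normal 0.0000 0.0000 -1.0000
    outer loop
      vertex 10.5 0.9 0.0
      vertex 3.5 0.9 0.0
      vertex 14.0 7.0 0.0
    endloop
  endfacet
  facet normal 0.0000 0.0000 1.0000
    outer loop
      vertex 14.0 7.0 24.0
      vertex 10.5 13.1 24.0
      vertex 3.5 13.1 24.0
    endloop
  endfacet
  facet normal 0.0000 0.0000 1.0000
    outer loop
      vertex 14.0 7.0 24.0
      vertex 3.5 13.1 24.0
      vertex 0.0 7.0 24.0
    endloop
  endfacet
  facet normal 0.0000 0.0000 1.0000
    outer loop
      vertex 14.0 7.0 24.0
      vertex 0.0 7.0 24.0
      vertex 3.5 0.9 24.0
    endloop
  endfacet
  facet normal 0.0000 0.0000 1.0000
    outer loop
      vertex 14.0 7.0 24.0
      vertex 3.5 0.9 24.0
      vertex 10.5 0.9 24.0
    endloop
  endfacet
  facet normal 0.8674 0.4977 0.0000
    outer loop
      vertex 14.0 7.0 0.0
      vertex 10.5 13.1 0.0
      vertex 10.5 13.1 24.0
    endloop
  endfacet
  facet normal 0.8674 0.4977 0.0000
    outer loop
      vertex 14.0 7.0 0.0
      vertex 10.5 13.1 24.0
      vertex 14.0 7.0 24.0
    endloop
  endfacet
  facet normal 0.0000 1.0000 0.0000
    outer loop
      vertex 10.5 13.1 0.0
      vertex 3.5 13.1 0.0
      vertex 3.5 13.1 24.0
    endloop
  endfacet
  facet normal 0.0000 1.0000 0.0000
    outer loop
      vertex 10.5 13.1 0.0
      vertex 3.5 13.1 24.0
      vertex 10.5 13.1 24.0
    endloop
  endfacet
  facet normal -0.8674 0.4977 0.0000
    outer loop
      vertex 3.5 13.1 0.0
      vertex 0.0 7.0 0.0
      vertex 0.0 7.0 24.0
    endloop
  endfacet
  facet normal -0.8674 0.4977 0.0000
    outer loop
      vertex 3.5 13.1 0.0
      vertex 0.0 7.0 24.0
      vertex 3.5 13.1 24.0
    endloop
  endfacet
  facet normal -0.8674 -0.4977 0.0000
    outer loop
      vertex 0.0 7.0 0.0
      vertex 3.5 0.9 0.0
      vertex 3.5 0.9 24.0
    endloop
  endfacet
  facet normal -0.8674 -0.4977 0.0000
    outer loop
      vertex 0.0 7.0 0.0
      vertex 3.5 0.9 24.0
      vertex 0.0 7.0 24.0
    endloop
  endfacet
  facet normal 0.0000 -1.0000 0.0000
    outer loop
      vertex 3.5 0.9 0.0
      vertex 10.5 0.9 0.0
      vertex 10.5 0.9 24.0
    endloop
  endfacet
  facet normal 0.0000 -1.0000 0.0000
    outer loop
      vertex 3.5 0.9 0.0
      vertex 10.5 0.9 24.0
      vertex 3.5 0.9 24.0
    endloop
  endfacet
  facet normal 0.8674 -0.4977 0.0000
    outer loop
      vertex 10.5 0.9 0.0
      vertex 14.0 7.0 0.0
      vertex 14.0 7.0 24.0
    endloop
  endfacet
  facet normal 0.8674 -0.4977 0.0000
    outer loop
      vertex 10.5 0.9 0.0
      vertex 14.0 7.0 24.0
      vertex 10.5 0.9 24.0
    endloop
  endfacet
endsolid part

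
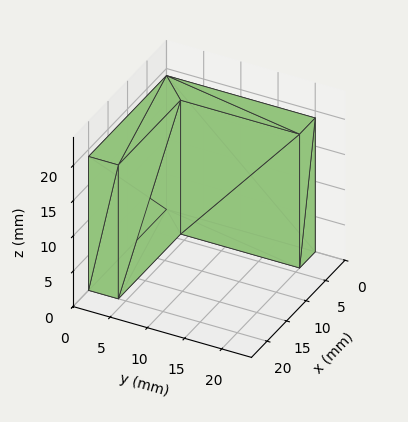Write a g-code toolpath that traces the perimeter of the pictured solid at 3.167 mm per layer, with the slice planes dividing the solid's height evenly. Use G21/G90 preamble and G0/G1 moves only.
Reading the render: the shape is an L-shaped prism: outer 20 × 20 mm, arm thicknesses ≈ 4 mm (horizontal) and 4 mm (vertical), extruded 19 mm in z (dimensions read to the nearest mm from the axis ticks). For the g-code, the solid's height is divided into equal slices at the stated Δz and each level perimeter traced with G1 moves after a G0 lift.

; perimeter-only toolpath
G21 ; units = mm
G90 ; absolute positioning
G28 ; home
; layer 1
G0 Z3.167
G0 X0.000 Y0.000
G1 X20.000 Y0.000
G1 X20.000 Y4.000
G1 X4.000 Y4.000
G1 X4.000 Y20.000
G1 X0.000 Y20.000
G1 X0.000 Y0.000
; layer 2
G0 Z6.333
G0 X0.000 Y0.000
G1 X20.000 Y0.000
G1 X20.000 Y4.000
G1 X4.000 Y4.000
G1 X4.000 Y20.000
G1 X0.000 Y20.000
G1 X0.000 Y0.000
; layer 3
G0 Z9.500
G0 X0.000 Y0.000
G1 X20.000 Y0.000
G1 X20.000 Y4.000
G1 X4.000 Y4.000
G1 X4.000 Y20.000
G1 X0.000 Y20.000
G1 X0.000 Y0.000
; layer 4
G0 Z12.667
G0 X0.000 Y0.000
G1 X20.000 Y0.000
G1 X20.000 Y4.000
G1 X4.000 Y4.000
G1 X4.000 Y20.000
G1 X0.000 Y20.000
G1 X0.000 Y0.000
; layer 5
G0 Z15.833
G0 X0.000 Y0.000
G1 X20.000 Y0.000
G1 X20.000 Y4.000
G1 X4.000 Y4.000
G1 X4.000 Y20.000
G1 X0.000 Y20.000
G1 X0.000 Y0.000
; layer 6
G0 Z19.000
G0 X0.000 Y0.000
G1 X20.000 Y0.000
G1 X20.000 Y4.000
G1 X4.000 Y4.000
G1 X4.000 Y20.000
G1 X0.000 Y20.000
G1 X0.000 Y0.000
M2 ; end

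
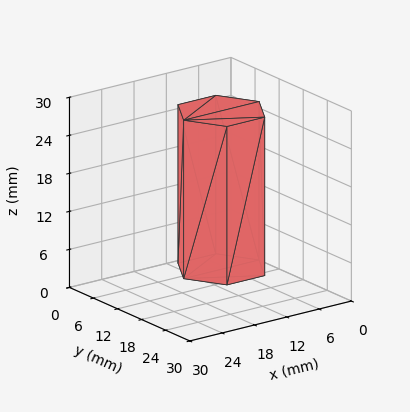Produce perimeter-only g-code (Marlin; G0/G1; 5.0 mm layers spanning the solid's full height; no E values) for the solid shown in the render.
Reading the render: the shape is a regular 6-sided prism (a cylinder approximated with 6 flat sides), circumscribed radius ≈ 7 mm, height ≈ 25 mm (dimensions read to the nearest mm from the axis ticks). For the g-code, the solid's height is divided into equal slices at the stated Δz and each level perimeter traced with G1 moves after a G0 lift.

; perimeter-only toolpath
G21 ; units = mm
G90 ; absolute positioning
G28 ; home
; layer 1
G0 Z5.0
G0 X14.0 Y7.0
G1 X10.5 Y13.1
G1 X3.5 Y13.1
G1 X0.0 Y7.0
G1 X3.5 Y0.9
G1 X10.5 Y0.9
G1 X14.0 Y7.0
; layer 2
G0 Z10.0
G0 X14.0 Y7.0
G1 X10.5 Y13.1
G1 X3.5 Y13.1
G1 X0.0 Y7.0
G1 X3.5 Y0.9
G1 X10.5 Y0.9
G1 X14.0 Y7.0
; layer 3
G0 Z15.0
G0 X14.0 Y7.0
G1 X10.5 Y13.1
G1 X3.5 Y13.1
G1 X0.0 Y7.0
G1 X3.5 Y0.9
G1 X10.5 Y0.9
G1 X14.0 Y7.0
; layer 4
G0 Z20.0
G0 X14.0 Y7.0
G1 X10.5 Y13.1
G1 X3.5 Y13.1
G1 X0.0 Y7.0
G1 X3.5 Y0.9
G1 X10.5 Y0.9
G1 X14.0 Y7.0
; layer 5
G0 Z25.0
G0 X14.0 Y7.0
G1 X10.5 Y13.1
G1 X3.5 Y13.1
G1 X0.0 Y7.0
G1 X3.5 Y0.9
G1 X10.5 Y0.9
G1 X14.0 Y7.0
M2 ; end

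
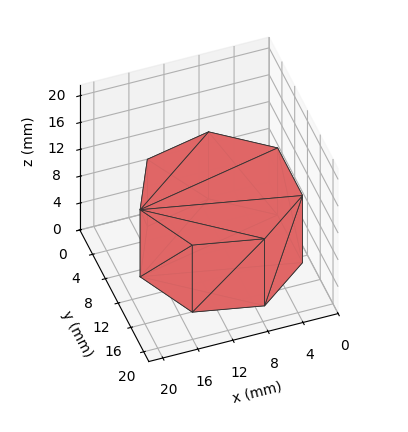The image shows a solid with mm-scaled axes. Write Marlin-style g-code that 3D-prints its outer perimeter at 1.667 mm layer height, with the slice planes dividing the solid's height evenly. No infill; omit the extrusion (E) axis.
Reading the render: the shape is a regular 7-sided prism (a cylinder approximated with 7 flat sides), circumscribed radius ≈ 9 mm, height ≈ 10 mm (dimensions read to the nearest mm from the axis ticks). For the g-code, the solid's height is divided into equal slices at the stated Δz and each level perimeter traced with G1 moves after a G0 lift.

; perimeter-only toolpath
G21 ; units = mm
G90 ; absolute positioning
G28 ; home
; layer 1
G0 Z1.667
G0 X18.000 Y9.000
G1 X14.611 Y16.036
G1 X6.997 Y17.774
G1 X0.891 Y12.905
G1 X0.891 Y5.095
G1 X6.997 Y0.226
G1 X14.611 Y1.964
G1 X18.000 Y9.000
; layer 2
G0 Z3.333
G0 X18.000 Y9.000
G1 X14.611 Y16.036
G1 X6.997 Y17.774
G1 X0.891 Y12.905
G1 X0.891 Y5.095
G1 X6.997 Y0.226
G1 X14.611 Y1.964
G1 X18.000 Y9.000
; layer 3
G0 Z5.000
G0 X18.000 Y9.000
G1 X14.611 Y16.036
G1 X6.997 Y17.774
G1 X0.891 Y12.905
G1 X0.891 Y5.095
G1 X6.997 Y0.226
G1 X14.611 Y1.964
G1 X18.000 Y9.000
; layer 4
G0 Z6.667
G0 X18.000 Y9.000
G1 X14.611 Y16.036
G1 X6.997 Y17.774
G1 X0.891 Y12.905
G1 X0.891 Y5.095
G1 X6.997 Y0.226
G1 X14.611 Y1.964
G1 X18.000 Y9.000
; layer 5
G0 Z8.333
G0 X18.000 Y9.000
G1 X14.611 Y16.036
G1 X6.997 Y17.774
G1 X0.891 Y12.905
G1 X0.891 Y5.095
G1 X6.997 Y0.226
G1 X14.611 Y1.964
G1 X18.000 Y9.000
; layer 6
G0 Z10.000
G0 X18.000 Y9.000
G1 X14.611 Y16.036
G1 X6.997 Y17.774
G1 X0.891 Y12.905
G1 X0.891 Y5.095
G1 X6.997 Y0.226
G1 X14.611 Y1.964
G1 X18.000 Y9.000
M2 ; end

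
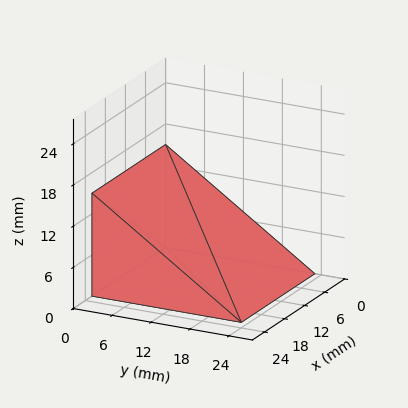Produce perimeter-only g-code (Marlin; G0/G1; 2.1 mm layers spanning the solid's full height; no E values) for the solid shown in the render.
Reading the render: the shape is a wedge (ramp): 22 × 23 mm base, rising to 15 mm along the y=0 edge and sloping linearly to z=0 at y=23 (dimensions read to the nearest mm from the axis ticks). For the g-code, the solid's height is divided into equal slices at the stated Δz and each level perimeter traced with G1 moves after a G0 lift.

; perimeter-only toolpath
G21 ; units = mm
G90 ; absolute positioning
G28 ; home
; layer 1
G0 Z2.1
G0 X0.0 Y0.0
G1 X22.0 Y0.0
G1 X22.0 Y19.7
G1 X0.0 Y19.7
G1 X0.0 Y0.0
; layer 2
G0 Z4.3
G0 X0.0 Y0.0
G1 X22.0 Y0.0
G1 X22.0 Y16.4
G1 X0.0 Y16.4
G1 X0.0 Y0.0
; layer 3
G0 Z6.4
G0 X0.0 Y0.0
G1 X22.0 Y0.0
G1 X22.0 Y13.1
G1 X0.0 Y13.1
G1 X0.0 Y0.0
; layer 4
G0 Z8.6
G0 X0.0 Y0.0
G1 X22.0 Y0.0
G1 X22.0 Y9.9
G1 X0.0 Y9.9
G1 X0.0 Y0.0
; layer 5
G0 Z10.7
G0 X0.0 Y0.0
G1 X22.0 Y0.0
G1 X22.0 Y6.6
G1 X0.0 Y6.6
G1 X0.0 Y0.0
; layer 6
G0 Z12.9
G0 X0.0 Y0.0
G1 X22.0 Y0.0
G1 X22.0 Y3.3
G1 X0.0 Y3.3
G1 X0.0 Y0.0
M2 ; end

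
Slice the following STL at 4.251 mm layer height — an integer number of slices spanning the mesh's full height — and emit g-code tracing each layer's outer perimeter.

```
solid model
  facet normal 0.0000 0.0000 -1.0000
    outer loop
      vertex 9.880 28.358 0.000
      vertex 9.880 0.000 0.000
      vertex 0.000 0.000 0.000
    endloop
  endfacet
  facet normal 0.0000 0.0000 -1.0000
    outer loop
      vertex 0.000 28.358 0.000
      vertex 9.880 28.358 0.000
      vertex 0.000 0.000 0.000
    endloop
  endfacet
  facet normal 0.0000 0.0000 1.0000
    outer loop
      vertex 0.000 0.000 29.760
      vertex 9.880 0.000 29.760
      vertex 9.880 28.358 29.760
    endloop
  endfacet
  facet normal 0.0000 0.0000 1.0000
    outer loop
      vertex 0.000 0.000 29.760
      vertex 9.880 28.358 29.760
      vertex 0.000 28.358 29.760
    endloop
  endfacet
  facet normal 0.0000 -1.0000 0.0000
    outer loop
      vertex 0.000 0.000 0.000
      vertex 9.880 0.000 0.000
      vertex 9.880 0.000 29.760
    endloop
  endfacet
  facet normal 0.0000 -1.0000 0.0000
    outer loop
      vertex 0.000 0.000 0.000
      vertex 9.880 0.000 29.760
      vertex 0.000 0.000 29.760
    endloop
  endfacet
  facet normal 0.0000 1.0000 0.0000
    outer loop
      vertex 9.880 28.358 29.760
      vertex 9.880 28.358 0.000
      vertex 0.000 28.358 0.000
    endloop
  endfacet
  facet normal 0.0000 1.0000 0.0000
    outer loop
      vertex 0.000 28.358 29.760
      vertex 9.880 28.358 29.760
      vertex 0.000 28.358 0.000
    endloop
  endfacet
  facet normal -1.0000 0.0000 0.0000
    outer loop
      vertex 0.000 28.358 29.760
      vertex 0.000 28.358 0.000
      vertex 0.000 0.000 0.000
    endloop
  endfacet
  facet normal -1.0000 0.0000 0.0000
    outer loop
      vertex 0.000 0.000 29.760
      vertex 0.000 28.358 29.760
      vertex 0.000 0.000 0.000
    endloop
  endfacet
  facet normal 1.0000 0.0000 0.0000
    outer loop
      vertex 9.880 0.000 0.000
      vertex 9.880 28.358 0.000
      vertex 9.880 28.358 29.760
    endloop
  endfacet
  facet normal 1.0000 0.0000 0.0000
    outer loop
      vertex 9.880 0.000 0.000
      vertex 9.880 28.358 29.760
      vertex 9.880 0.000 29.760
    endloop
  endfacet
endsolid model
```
; perimeter-only toolpath
G21 ; units = mm
G90 ; absolute positioning
G28 ; home
; layer 1
G0 Z4.251
G0 X0.000 Y0.000
G1 X9.880 Y0.000
G1 X9.880 Y28.358
G1 X0.000 Y28.358
G1 X0.000 Y0.000
; layer 2
G0 Z8.503
G0 X0.000 Y0.000
G1 X9.880 Y0.000
G1 X9.880 Y28.358
G1 X0.000 Y28.358
G1 X0.000 Y0.000
; layer 3
G0 Z12.754
G0 X0.000 Y0.000
G1 X9.880 Y0.000
G1 X9.880 Y28.358
G1 X0.000 Y28.358
G1 X0.000 Y0.000
; layer 4
G0 Z17.006
G0 X0.000 Y0.000
G1 X9.880 Y0.000
G1 X9.880 Y28.358
G1 X0.000 Y28.358
G1 X0.000 Y0.000
; layer 5
G0 Z21.257
G0 X0.000 Y0.000
G1 X9.880 Y0.000
G1 X9.880 Y28.358
G1 X0.000 Y28.358
G1 X0.000 Y0.000
; layer 6
G0 Z25.509
G0 X0.000 Y0.000
G1 X9.880 Y0.000
G1 X9.880 Y28.358
G1 X0.000 Y28.358
G1 X0.000 Y0.000
; layer 7
G0 Z29.760
G0 X0.000 Y0.000
G1 X9.880 Y0.000
G1 X9.880 Y28.358
G1 X0.000 Y28.358
G1 X0.000 Y0.000
M2 ; end

The solid is a rectangular box, roughly 9.88 × 28.4 mm footprint and 29.8 mm tall. Slicing at Δz = 4.251 mm — 7 equal slices spanning the solid's height, so layer i sits at z = i·h/7 — gives 7 non-empty perimeters. Each is a 4-segment closed polygon; G0 lifts to the layer z and rapids to the start vertex, then G1 traces the edges.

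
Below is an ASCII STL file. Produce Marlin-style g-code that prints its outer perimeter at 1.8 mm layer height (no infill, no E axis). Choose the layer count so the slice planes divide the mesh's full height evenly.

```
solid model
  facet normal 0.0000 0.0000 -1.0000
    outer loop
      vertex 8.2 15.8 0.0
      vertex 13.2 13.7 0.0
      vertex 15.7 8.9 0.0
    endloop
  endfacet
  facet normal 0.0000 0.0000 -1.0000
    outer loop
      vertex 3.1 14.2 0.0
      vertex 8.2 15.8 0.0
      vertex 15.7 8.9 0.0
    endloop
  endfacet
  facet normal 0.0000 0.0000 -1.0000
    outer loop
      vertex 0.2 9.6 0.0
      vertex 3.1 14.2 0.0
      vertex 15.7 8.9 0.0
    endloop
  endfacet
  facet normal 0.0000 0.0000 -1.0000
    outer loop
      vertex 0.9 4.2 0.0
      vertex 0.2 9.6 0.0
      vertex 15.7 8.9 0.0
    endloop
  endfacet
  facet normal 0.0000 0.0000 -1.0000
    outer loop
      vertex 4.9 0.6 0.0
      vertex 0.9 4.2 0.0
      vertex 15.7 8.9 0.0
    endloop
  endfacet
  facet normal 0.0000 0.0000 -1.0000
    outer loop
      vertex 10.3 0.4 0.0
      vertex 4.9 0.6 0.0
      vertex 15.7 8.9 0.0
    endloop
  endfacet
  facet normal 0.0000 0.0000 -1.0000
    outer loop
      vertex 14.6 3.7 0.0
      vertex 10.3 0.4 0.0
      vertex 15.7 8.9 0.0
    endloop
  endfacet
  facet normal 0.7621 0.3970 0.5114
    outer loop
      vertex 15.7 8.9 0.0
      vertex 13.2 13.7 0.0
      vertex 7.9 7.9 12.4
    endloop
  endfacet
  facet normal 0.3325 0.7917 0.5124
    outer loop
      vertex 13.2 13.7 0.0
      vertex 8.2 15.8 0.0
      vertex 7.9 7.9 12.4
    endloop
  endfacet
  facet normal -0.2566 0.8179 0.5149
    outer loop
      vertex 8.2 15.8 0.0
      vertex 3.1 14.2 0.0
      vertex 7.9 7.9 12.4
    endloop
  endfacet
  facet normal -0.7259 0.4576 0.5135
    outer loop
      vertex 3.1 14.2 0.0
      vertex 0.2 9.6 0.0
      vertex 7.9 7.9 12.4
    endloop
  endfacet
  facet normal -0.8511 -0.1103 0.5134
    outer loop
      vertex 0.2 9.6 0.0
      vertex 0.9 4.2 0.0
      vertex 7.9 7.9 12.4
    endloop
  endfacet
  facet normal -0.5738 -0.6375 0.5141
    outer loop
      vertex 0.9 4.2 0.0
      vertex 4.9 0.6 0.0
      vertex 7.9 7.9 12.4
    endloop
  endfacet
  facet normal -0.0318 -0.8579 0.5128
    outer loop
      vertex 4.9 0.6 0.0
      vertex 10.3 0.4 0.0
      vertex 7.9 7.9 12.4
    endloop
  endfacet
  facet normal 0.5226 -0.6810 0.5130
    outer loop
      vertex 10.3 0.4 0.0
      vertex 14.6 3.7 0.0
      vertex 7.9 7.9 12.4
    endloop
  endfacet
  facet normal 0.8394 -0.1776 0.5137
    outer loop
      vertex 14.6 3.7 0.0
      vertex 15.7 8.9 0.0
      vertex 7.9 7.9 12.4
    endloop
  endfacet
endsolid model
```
; perimeter-only toolpath
G21 ; units = mm
G90 ; absolute positioning
G28 ; home
; layer 1
G0 Z1.8
G0 X14.6 Y8.8
G1 X12.4 Y12.9
G1 X8.2 Y14.7
G1 X3.8 Y13.3
G1 X1.3 Y9.4
G1 X1.9 Y4.7
G1 X5.3 Y1.6
G1 X10.0 Y1.5
G1 X13.6 Y4.3
G1 X14.6 Y8.8
; layer 2
G0 Z3.5
G0 X13.5 Y8.6
G1 X11.7 Y12.0
G1 X8.1 Y13.5
G1 X4.5 Y12.4
G1 X2.4 Y9.1
G1 X2.9 Y5.3
G1 X5.8 Y2.7
G1 X9.6 Y2.5
G1 X12.7 Y4.9
G1 X13.5 Y8.6
; layer 3
G0 Z5.3
G0 X12.4 Y8.5
G1 X10.9 Y11.2
G1 X8.1 Y12.4
G1 X5.2 Y11.5
G1 X3.5 Y8.9
G1 X3.9 Y5.8
G1 X6.2 Y3.7
G1 X9.3 Y3.6
G1 X11.7 Y5.5
G1 X12.4 Y8.5
; layer 4
G0 Z7.1
G0 X11.2 Y8.3
G1 X10.2 Y10.4
G1 X8.0 Y11.3
G1 X5.8 Y10.6
G1 X4.6 Y8.6
G1 X4.9 Y6.3
G1 X6.6 Y4.8
G1 X8.9 Y4.7
G1 X10.8 Y6.1
G1 X11.2 Y8.3
; layer 5
G0 Z8.9
G0 X10.1 Y8.2
G1 X9.4 Y9.6
G1 X8.0 Y10.2
G1 X6.5 Y9.7
G1 X5.7 Y8.4
G1 X5.9 Y6.8
G1 X7.0 Y5.8
G1 X8.6 Y5.8
G1 X9.8 Y6.7
G1 X10.1 Y8.2
; layer 6
G0 Z10.6
G0 X9.0 Y8.0
G1 X8.7 Y8.7
G1 X7.9 Y9.0
G1 X7.2 Y8.8
G1 X6.8 Y8.1
G1 X6.9 Y7.4
G1 X7.5 Y6.9
G1 X8.2 Y6.8
G1 X8.9 Y7.3
G1 X9.0 Y8.0
M2 ; end

The solid is a regular 9-sided pyramid, base circumscribed radius ≈ 7.9 mm, apex at z ≈ 12.4 mm. Slicing at Δz = 1.8 mm — 7 equal slices spanning the solid's height, so layer i sits at z = i·h/7 — gives 6 non-empty perimeters. Each is a 9-segment closed polygon; G0 lifts to the layer z and rapids to the start vertex, then G1 traces the edges. The cross-section shrinks linearly with z (the slice at the apex is degenerate and omitted).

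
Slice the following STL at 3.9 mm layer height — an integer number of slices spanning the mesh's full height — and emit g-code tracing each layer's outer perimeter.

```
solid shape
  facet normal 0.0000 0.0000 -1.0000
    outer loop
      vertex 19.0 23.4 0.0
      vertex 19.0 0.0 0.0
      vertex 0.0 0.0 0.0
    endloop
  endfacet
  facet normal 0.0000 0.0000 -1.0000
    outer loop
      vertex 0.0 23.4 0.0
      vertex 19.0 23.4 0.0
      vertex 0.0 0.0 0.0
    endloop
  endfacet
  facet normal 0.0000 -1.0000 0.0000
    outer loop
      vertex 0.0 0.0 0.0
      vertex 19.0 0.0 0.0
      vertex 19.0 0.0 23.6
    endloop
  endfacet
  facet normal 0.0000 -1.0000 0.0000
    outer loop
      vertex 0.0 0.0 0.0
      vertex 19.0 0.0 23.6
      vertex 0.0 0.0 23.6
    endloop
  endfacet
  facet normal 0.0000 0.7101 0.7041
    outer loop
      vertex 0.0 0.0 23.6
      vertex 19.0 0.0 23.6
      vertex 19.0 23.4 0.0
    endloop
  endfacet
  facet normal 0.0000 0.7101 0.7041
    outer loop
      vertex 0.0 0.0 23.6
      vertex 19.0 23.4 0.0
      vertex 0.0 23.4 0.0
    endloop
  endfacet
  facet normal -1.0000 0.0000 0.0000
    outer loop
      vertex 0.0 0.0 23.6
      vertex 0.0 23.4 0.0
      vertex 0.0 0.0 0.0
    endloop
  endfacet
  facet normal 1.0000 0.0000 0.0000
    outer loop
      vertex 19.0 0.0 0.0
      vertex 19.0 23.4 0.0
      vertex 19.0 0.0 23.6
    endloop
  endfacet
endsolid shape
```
; perimeter-only toolpath
G21 ; units = mm
G90 ; absolute positioning
G28 ; home
; layer 1
G0 Z3.9
G0 X0.0 Y0.0
G1 X19.0 Y0.0
G1 X19.0 Y19.5
G1 X0.0 Y19.5
G1 X0.0 Y0.0
; layer 2
G0 Z7.9
G0 X0.0 Y0.0
G1 X19.0 Y0.0
G1 X19.0 Y15.6
G1 X0.0 Y15.6
G1 X0.0 Y0.0
; layer 3
G0 Z11.8
G0 X0.0 Y0.0
G1 X19.0 Y0.0
G1 X19.0 Y11.7
G1 X0.0 Y11.7
G1 X0.0 Y0.0
; layer 4
G0 Z15.7
G0 X0.0 Y0.0
G1 X19.0 Y0.0
G1 X19.0 Y7.8
G1 X0.0 Y7.8
G1 X0.0 Y0.0
; layer 5
G0 Z19.7
G0 X0.0 Y0.0
G1 X19.0 Y0.0
G1 X19.0 Y3.9
G1 X0.0 Y3.9
G1 X0.0 Y0.0
M2 ; end

The solid is a wedge (ramp): 19 × 23.4 mm base, rising to 23.6 mm along the y=0 edge and sloping linearly to z=0 at y=23.4. Slicing at Δz = 3.9 mm — 6 equal slices spanning the solid's height, so layer i sits at z = i·h/6 — gives 5 non-empty perimeters. Each is a 4-segment closed polygon; G0 lifts to the layer z and rapids to the start vertex, then G1 traces the edges. The cross-section shrinks linearly with z (the slice at the apex is degenerate and omitted).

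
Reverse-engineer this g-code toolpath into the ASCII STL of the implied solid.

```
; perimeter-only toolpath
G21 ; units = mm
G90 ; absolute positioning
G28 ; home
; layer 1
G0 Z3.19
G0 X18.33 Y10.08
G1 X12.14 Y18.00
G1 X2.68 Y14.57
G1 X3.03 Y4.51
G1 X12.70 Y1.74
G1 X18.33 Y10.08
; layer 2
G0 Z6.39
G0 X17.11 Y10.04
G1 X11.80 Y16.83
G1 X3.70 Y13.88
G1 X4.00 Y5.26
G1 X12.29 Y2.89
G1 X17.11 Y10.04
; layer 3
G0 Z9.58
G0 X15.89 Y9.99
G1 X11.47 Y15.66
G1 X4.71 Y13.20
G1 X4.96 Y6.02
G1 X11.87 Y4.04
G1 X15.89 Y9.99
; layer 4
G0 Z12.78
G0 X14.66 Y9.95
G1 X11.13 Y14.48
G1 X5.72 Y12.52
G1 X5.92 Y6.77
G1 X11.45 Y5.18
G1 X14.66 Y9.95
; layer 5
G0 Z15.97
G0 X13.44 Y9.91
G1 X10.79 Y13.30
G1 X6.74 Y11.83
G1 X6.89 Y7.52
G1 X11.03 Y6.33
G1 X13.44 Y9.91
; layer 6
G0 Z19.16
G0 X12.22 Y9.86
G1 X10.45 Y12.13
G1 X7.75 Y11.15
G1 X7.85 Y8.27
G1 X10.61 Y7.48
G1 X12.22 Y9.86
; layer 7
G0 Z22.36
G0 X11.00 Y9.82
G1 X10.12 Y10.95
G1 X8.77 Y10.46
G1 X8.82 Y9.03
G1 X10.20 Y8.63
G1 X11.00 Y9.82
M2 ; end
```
solid part
  facet normal 0.0000 0.0000 -1.0000
    outer loop
      vertex 1.67 15.25 0.00
      vertex 12.48 19.18 0.00
      vertex 19.55 10.12 0.00
    endloop
  endfacet
  facet normal 0.0000 0.0000 -1.0000
    outer loop
      vertex 2.07 3.76 0.00
      vertex 1.67 15.25 0.00
      vertex 19.55 10.12 0.00
    endloop
  endfacet
  facet normal 0.0000 0.0000 -1.0000
    outer loop
      vertex 13.12 0.59 0.00
      vertex 2.07 3.76 0.00
      vertex 19.55 10.12 0.00
    endloop
  endfacet
  facet normal 0.7531 0.5877 0.2958
    outer loop
      vertex 19.55 10.12 0.00
      vertex 12.48 19.18 0.00
      vertex 9.78 9.78 25.55
    endloop
  endfacet
  facet normal -0.3264 0.8978 0.2958
    outer loop
      vertex 12.48 19.18 0.00
      vertex 1.67 15.25 0.00
      vertex 9.78 9.78 25.55
    endloop
  endfacet
  facet normal -0.9546 -0.0332 0.2959
    outer loop
      vertex 1.67 15.25 0.00
      vertex 2.07 3.76 0.00
      vertex 9.78 9.78 25.55
    endloop
  endfacet
  facet normal -0.2634 -0.9182 0.2958
    outer loop
      vertex 2.07 3.76 0.00
      vertex 13.12 0.59 0.00
      vertex 9.78 9.78 25.55
    endloop
  endfacet
  facet normal 0.7919 -0.5343 0.2957
    outer loop
      vertex 13.12 0.59 0.00
      vertex 19.55 10.12 0.00
      vertex 9.78 9.78 25.55
    endloop
  endfacet
endsolid part

The G0 Z moves step by Δz≈3.19 mm. The G1 loops shrink linearly with z, so the solid tapers from its base footprint up to z≈25.6. Closing with a flat bottom cap and the tapered top and triangulating gives 8 facets — a regular 5-sided pyramid, base circumscribed radius ≈ 9.78 mm, apex at z ≈ 25.6 mm.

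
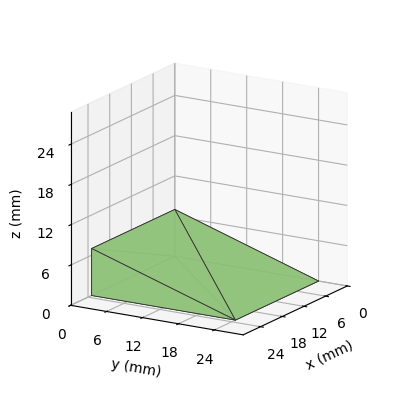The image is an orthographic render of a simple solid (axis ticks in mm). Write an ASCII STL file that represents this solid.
Reading the render: the shape is a wedge (ramp): 23 × 24 mm base, rising to 7 mm along the y=0 edge and sloping linearly to z=0 at y=24 (dimensions read to the nearest mm from the axis ticks). For the STL, each face is triangulated and given an outward normal.

solid part
  facet normal 0.0000 0.0000 -1.0000
    outer loop
      vertex 23.000 24.000 0.000
      vertex 23.000 0.000 0.000
      vertex 0.000 0.000 0.000
    endloop
  endfacet
  facet normal 0.0000 0.0000 -1.0000
    outer loop
      vertex 0.000 24.000 0.000
      vertex 23.000 24.000 0.000
      vertex 0.000 0.000 0.000
    endloop
  endfacet
  facet normal 0.0000 -1.0000 0.0000
    outer loop
      vertex 0.000 0.000 0.000
      vertex 23.000 0.000 0.000
      vertex 23.000 0.000 7.000
    endloop
  endfacet
  facet normal 0.0000 -1.0000 0.0000
    outer loop
      vertex 0.000 0.000 0.000
      vertex 23.000 0.000 7.000
      vertex 0.000 0.000 7.000
    endloop
  endfacet
  facet normal 0.0000 0.2800 0.9600
    outer loop
      vertex 0.000 0.000 7.000
      vertex 23.000 0.000 7.000
      vertex 23.000 24.000 0.000
    endloop
  endfacet
  facet normal 0.0000 0.2800 0.9600
    outer loop
      vertex 0.000 0.000 7.000
      vertex 23.000 24.000 0.000
      vertex 0.000 24.000 0.000
    endloop
  endfacet
  facet normal -1.0000 0.0000 0.0000
    outer loop
      vertex 0.000 0.000 7.000
      vertex 0.000 24.000 0.000
      vertex 0.000 0.000 0.000
    endloop
  endfacet
  facet normal 1.0000 0.0000 0.0000
    outer loop
      vertex 23.000 0.000 0.000
      vertex 23.000 24.000 0.000
      vertex 23.000 0.000 7.000
    endloop
  endfacet
endsolid part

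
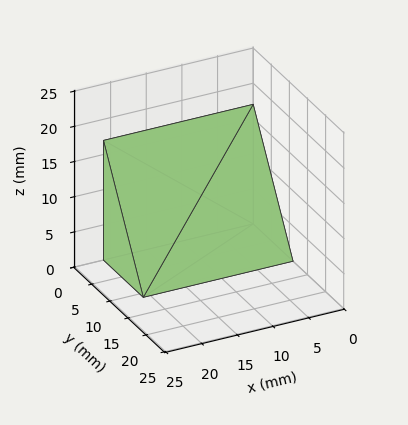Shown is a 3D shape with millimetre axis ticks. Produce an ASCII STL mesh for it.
Reading the render: the shape is a wedge (ramp): 21 × 11 mm base, rising to 17 mm along the y=0 edge and sloping linearly to z=0 at y=11 (dimensions read to the nearest mm from the axis ticks). For the STL, each face is triangulated and given an outward normal.

solid part
  facet normal 0.0000 0.0000 -1.0000
    outer loop
      vertex 21.0 11.0 0.0
      vertex 21.0 0.0 0.0
      vertex 0.0 0.0 0.0
    endloop
  endfacet
  facet normal 0.0000 0.0000 -1.0000
    outer loop
      vertex 0.0 11.0 0.0
      vertex 21.0 11.0 0.0
      vertex 0.0 0.0 0.0
    endloop
  endfacet
  facet normal 0.0000 -1.0000 0.0000
    outer loop
      vertex 0.0 0.0 0.0
      vertex 21.0 0.0 0.0
      vertex 21.0 0.0 17.0
    endloop
  endfacet
  facet normal 0.0000 -1.0000 0.0000
    outer loop
      vertex 0.0 0.0 0.0
      vertex 21.0 0.0 17.0
      vertex 0.0 0.0 17.0
    endloop
  endfacet
  facet normal 0.0000 0.8396 0.5433
    outer loop
      vertex 0.0 0.0 17.0
      vertex 21.0 0.0 17.0
      vertex 21.0 11.0 0.0
    endloop
  endfacet
  facet normal 0.0000 0.8396 0.5433
    outer loop
      vertex 0.0 0.0 17.0
      vertex 21.0 11.0 0.0
      vertex 0.0 11.0 0.0
    endloop
  endfacet
  facet normal -1.0000 0.0000 0.0000
    outer loop
      vertex 0.0 0.0 17.0
      vertex 0.0 11.0 0.0
      vertex 0.0 0.0 0.0
    endloop
  endfacet
  facet normal 1.0000 0.0000 0.0000
    outer loop
      vertex 21.0 0.0 0.0
      vertex 21.0 11.0 0.0
      vertex 21.0 0.0 17.0
    endloop
  endfacet
endsolid part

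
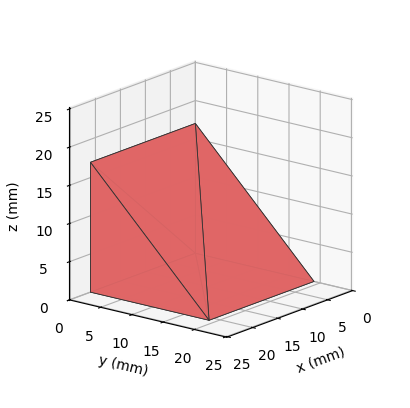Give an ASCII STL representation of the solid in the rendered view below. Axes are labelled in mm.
Reading the render: the shape is a wedge (ramp): 21 × 19 mm base, rising to 17 mm along the y=0 edge and sloping linearly to z=0 at y=19 (dimensions read to the nearest mm from the axis ticks). For the STL, each face is triangulated and given an outward normal.

solid part
  facet normal 0.0000 0.0000 -1.0000
    outer loop
      vertex 21.00 19.00 0.00
      vertex 21.00 0.00 0.00
      vertex 0.00 0.00 0.00
    endloop
  endfacet
  facet normal 0.0000 0.0000 -1.0000
    outer loop
      vertex 0.00 19.00 0.00
      vertex 21.00 19.00 0.00
      vertex 0.00 0.00 0.00
    endloop
  endfacet
  facet normal 0.0000 -1.0000 0.0000
    outer loop
      vertex 0.00 0.00 0.00
      vertex 21.00 0.00 0.00
      vertex 21.00 0.00 17.00
    endloop
  endfacet
  facet normal 0.0000 -1.0000 0.0000
    outer loop
      vertex 0.00 0.00 0.00
      vertex 21.00 0.00 17.00
      vertex 0.00 0.00 17.00
    endloop
  endfacet
  facet normal 0.0000 0.6668 0.7452
    outer loop
      vertex 0.00 0.00 17.00
      vertex 21.00 0.00 17.00
      vertex 21.00 19.00 0.00
    endloop
  endfacet
  facet normal 0.0000 0.6668 0.7452
    outer loop
      vertex 0.00 0.00 17.00
      vertex 21.00 19.00 0.00
      vertex 0.00 19.00 0.00
    endloop
  endfacet
  facet normal -1.0000 0.0000 0.0000
    outer loop
      vertex 0.00 0.00 17.00
      vertex 0.00 19.00 0.00
      vertex 0.00 0.00 0.00
    endloop
  endfacet
  facet normal 1.0000 0.0000 0.0000
    outer loop
      vertex 21.00 0.00 0.00
      vertex 21.00 19.00 0.00
      vertex 21.00 0.00 17.00
    endloop
  endfacet
endsolid part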